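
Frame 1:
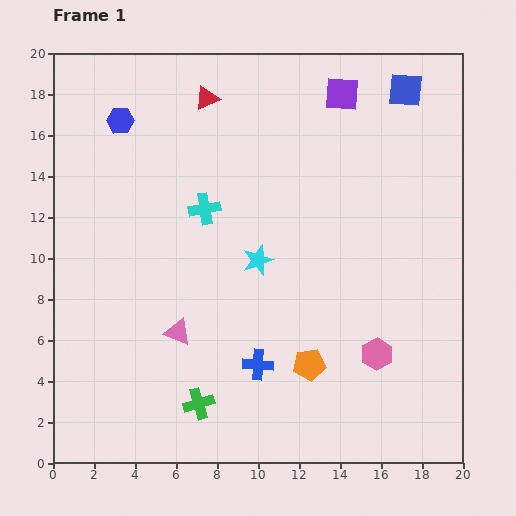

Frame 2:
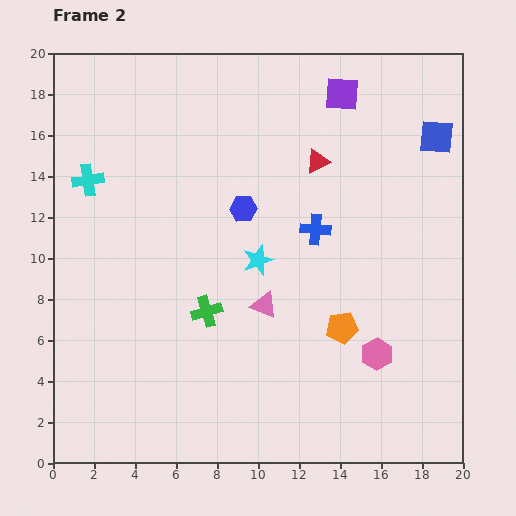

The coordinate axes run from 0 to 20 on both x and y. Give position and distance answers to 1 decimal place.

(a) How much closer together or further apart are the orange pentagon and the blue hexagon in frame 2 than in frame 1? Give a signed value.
-7.5

Distance in frame 1: 15.0. Distance in frame 2: 7.5.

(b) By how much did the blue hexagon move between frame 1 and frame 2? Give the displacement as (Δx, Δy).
(6.0, -4.3)

The blue hexagon was at (3.3, 16.7) in frame 1 and (9.3, 12.4) in frame 2.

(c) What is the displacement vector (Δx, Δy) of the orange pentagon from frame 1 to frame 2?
(1.6, 1.8)

The orange pentagon was at (12.5, 4.8) in frame 1 and (14.1, 6.6) in frame 2.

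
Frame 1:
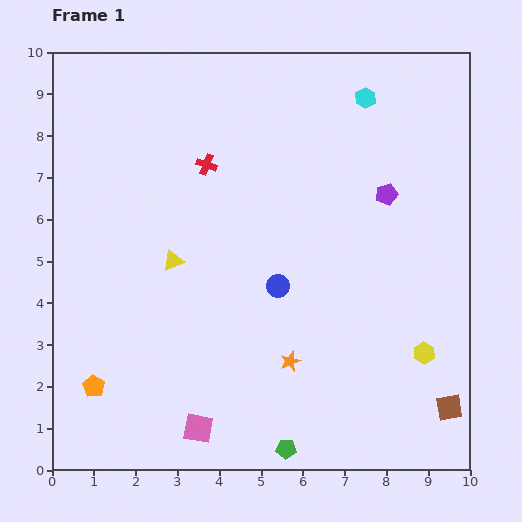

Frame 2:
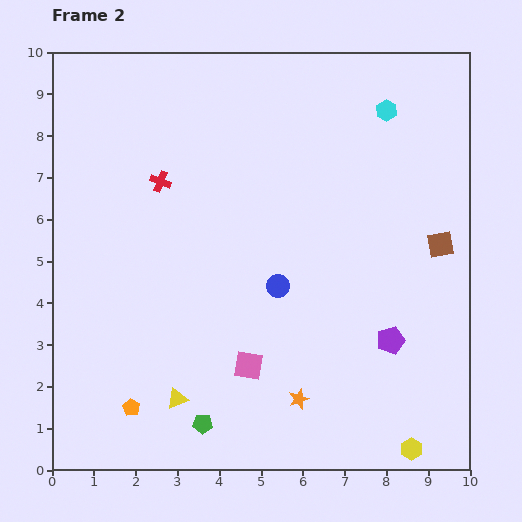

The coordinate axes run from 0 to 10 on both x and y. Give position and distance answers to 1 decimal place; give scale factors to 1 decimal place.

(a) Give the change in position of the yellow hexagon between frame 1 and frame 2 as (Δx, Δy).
(-0.3, -2.3)

The yellow hexagon was at (8.9, 2.8) in frame 1 and (8.6, 0.5) in frame 2.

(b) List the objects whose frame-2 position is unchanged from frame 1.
the blue circle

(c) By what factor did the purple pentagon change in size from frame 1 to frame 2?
1.3×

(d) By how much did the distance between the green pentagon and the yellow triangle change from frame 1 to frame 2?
-4.4

Distance in frame 1: 5.2. Distance in frame 2: 0.8.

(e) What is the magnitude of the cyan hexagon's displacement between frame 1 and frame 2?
0.6

The cyan hexagon moved from (7.5, 8.9) to (8.0, 8.6), a distance of √(0.5² + 0.3²) ≈ 0.6.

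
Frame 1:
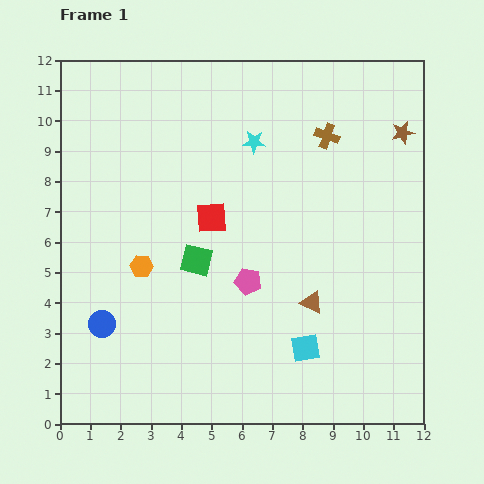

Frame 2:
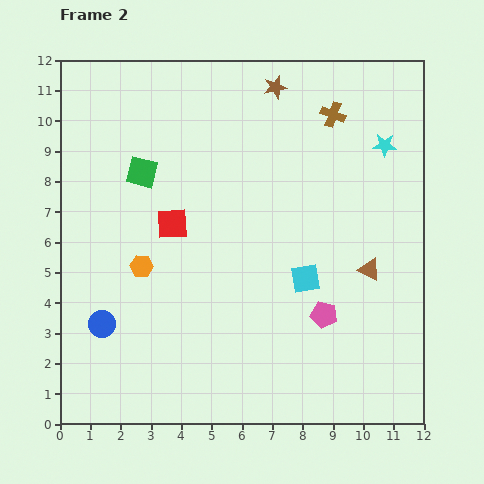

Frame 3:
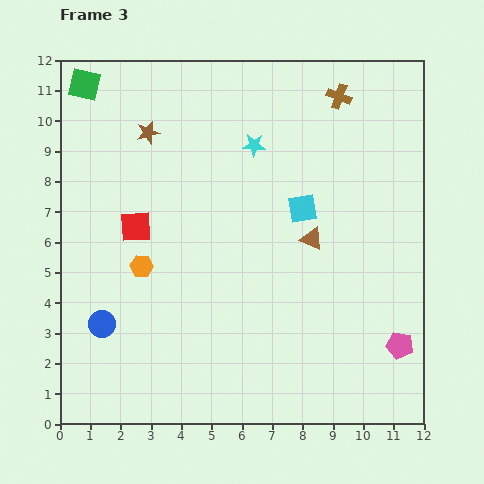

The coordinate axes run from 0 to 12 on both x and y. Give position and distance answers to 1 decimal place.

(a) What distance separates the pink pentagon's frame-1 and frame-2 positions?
2.7

The pink pentagon moved from (6.2, 4.7) to (8.7, 3.6), a distance of √(2.5² + 1.1²) ≈ 2.7.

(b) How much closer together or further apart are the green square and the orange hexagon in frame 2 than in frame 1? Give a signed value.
+1.3

Distance in frame 1: 1.8. Distance in frame 2: 3.1.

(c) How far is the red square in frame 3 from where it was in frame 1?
2.5

The red square moved from (5.0, 6.8) to (2.5, 6.5), a distance of √(2.5² + 0.3²) ≈ 2.5.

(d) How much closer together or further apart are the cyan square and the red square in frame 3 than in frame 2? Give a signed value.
+0.7

Distance in frame 2: 4.8. Distance in frame 3: 5.5.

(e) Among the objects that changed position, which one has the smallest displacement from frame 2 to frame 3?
the brown cross

(moved 0.6)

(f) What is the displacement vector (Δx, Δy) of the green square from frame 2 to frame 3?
(-1.9, 2.9)

The green square was at (2.7, 8.3) in frame 2 and (0.8, 11.2) in frame 3.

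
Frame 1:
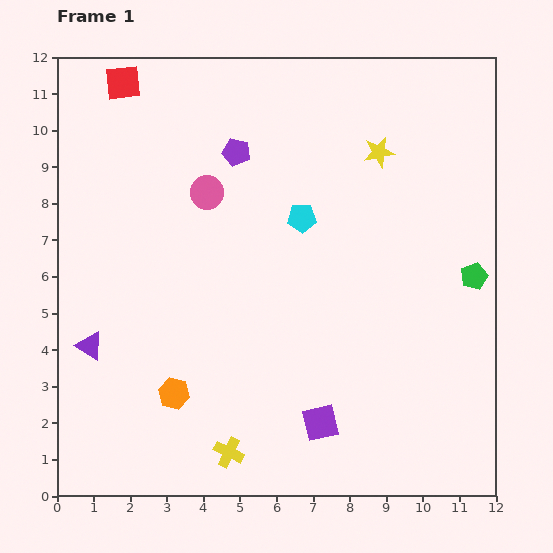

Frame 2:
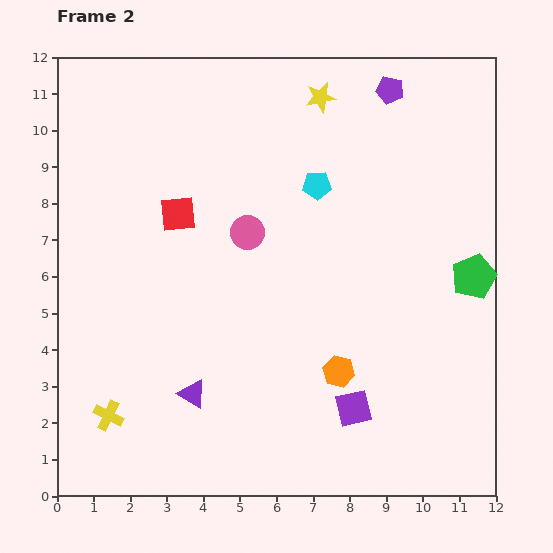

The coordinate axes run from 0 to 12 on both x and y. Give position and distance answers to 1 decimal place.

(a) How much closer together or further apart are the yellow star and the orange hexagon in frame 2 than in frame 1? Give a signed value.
-1.2

Distance in frame 1: 8.7. Distance in frame 2: 7.5.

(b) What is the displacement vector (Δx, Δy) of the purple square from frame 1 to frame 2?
(0.9, 0.4)

The purple square was at (7.2, 2.0) in frame 1 and (8.1, 2.4) in frame 2.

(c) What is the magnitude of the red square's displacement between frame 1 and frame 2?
3.9

The red square moved from (1.8, 11.3) to (3.3, 7.7), a distance of √(1.5² + 3.6²) ≈ 3.9.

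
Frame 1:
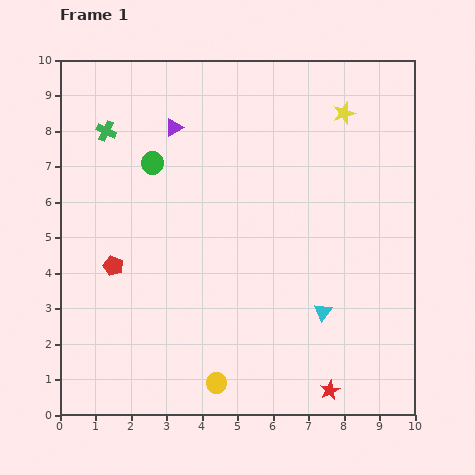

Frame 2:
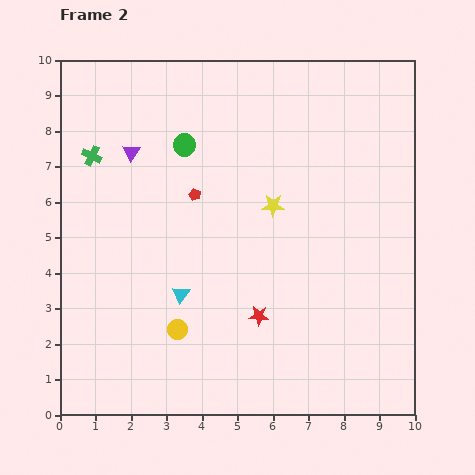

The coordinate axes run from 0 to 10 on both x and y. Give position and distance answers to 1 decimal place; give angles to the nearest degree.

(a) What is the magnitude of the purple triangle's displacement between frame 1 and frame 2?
1.4

The purple triangle moved from (3.2, 8.1) to (2.0, 7.4), a distance of √(1.2² + 0.7²) ≈ 1.4.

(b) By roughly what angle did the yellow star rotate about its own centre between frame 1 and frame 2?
18° clockwise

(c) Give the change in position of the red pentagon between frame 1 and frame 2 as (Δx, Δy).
(2.3, 2.0)

The red pentagon was at (1.5, 4.2) in frame 1 and (3.8, 6.2) in frame 2.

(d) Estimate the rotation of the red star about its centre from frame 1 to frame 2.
30° clockwise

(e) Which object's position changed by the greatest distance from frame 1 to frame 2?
the cyan triangle

(moved 4.0; next 3.3)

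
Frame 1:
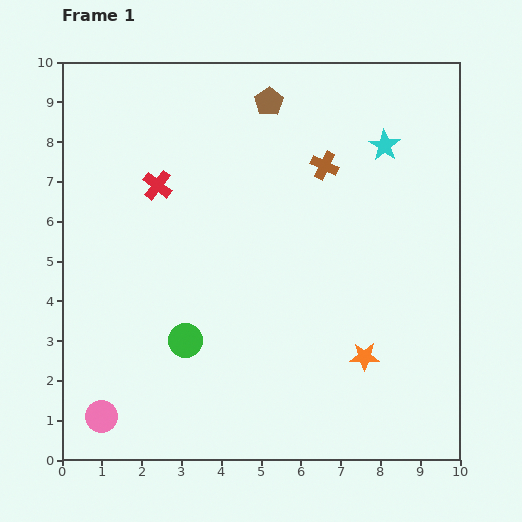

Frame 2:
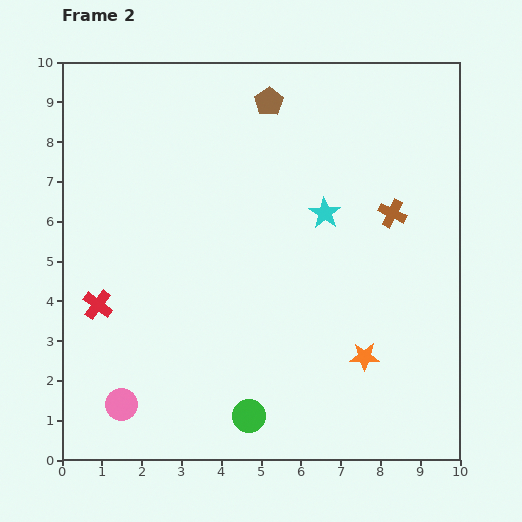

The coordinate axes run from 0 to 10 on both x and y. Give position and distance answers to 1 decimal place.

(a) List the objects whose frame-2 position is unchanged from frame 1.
the orange star, the brown pentagon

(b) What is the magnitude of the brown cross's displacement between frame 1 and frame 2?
2.1

The brown cross moved from (6.6, 7.4) to (8.3, 6.2), a distance of √(1.7² + 1.2²) ≈ 2.1.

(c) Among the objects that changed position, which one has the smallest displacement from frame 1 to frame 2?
the pink circle

(moved 0.6)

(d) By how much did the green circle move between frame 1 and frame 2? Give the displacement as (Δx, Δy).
(1.6, -1.9)

The green circle was at (3.1, 3.0) in frame 1 and (4.7, 1.1) in frame 2.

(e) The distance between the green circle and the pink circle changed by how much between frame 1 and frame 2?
+0.4

Distance in frame 1: 2.8. Distance in frame 2: 3.2.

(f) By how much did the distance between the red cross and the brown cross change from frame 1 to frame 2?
+3.5

Distance in frame 1: 4.2. Distance in frame 2: 7.7.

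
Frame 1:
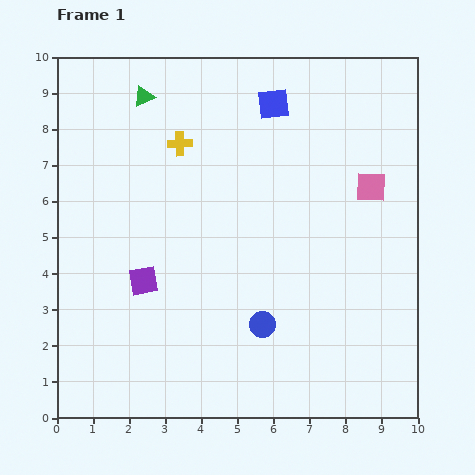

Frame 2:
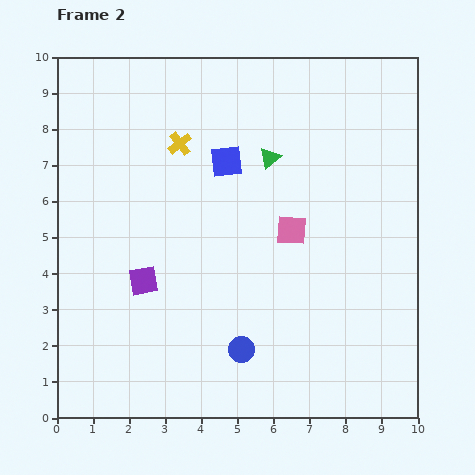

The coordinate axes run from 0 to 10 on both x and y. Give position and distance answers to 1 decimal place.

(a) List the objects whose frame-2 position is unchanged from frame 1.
the purple square, the yellow cross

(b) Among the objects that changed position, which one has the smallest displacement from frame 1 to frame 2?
the blue circle

(moved 0.9)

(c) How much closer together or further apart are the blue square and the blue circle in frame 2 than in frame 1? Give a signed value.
-0.9

Distance in frame 1: 6.1. Distance in frame 2: 5.2.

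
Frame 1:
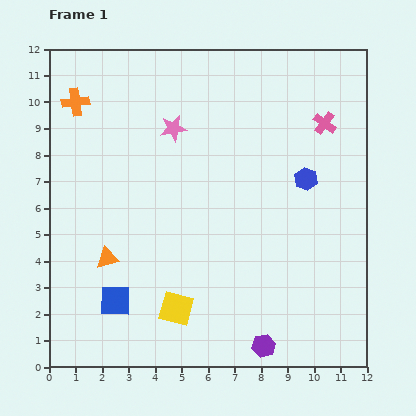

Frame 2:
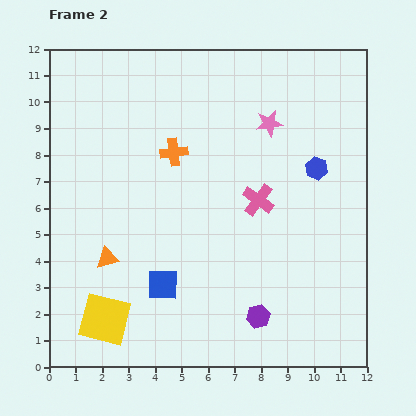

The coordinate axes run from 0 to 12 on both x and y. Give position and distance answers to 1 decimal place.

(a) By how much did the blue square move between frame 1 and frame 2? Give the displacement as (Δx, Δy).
(1.8, 0.6)

The blue square was at (2.5, 2.5) in frame 1 and (4.3, 3.1) in frame 2.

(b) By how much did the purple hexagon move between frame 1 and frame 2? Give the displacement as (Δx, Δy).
(-0.2, 1.1)

The purple hexagon was at (8.1, 0.8) in frame 1 and (7.9, 1.9) in frame 2.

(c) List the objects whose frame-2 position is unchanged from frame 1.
the orange triangle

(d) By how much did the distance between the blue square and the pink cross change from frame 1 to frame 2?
-5.6

Distance in frame 1: 10.4. Distance in frame 2: 4.8.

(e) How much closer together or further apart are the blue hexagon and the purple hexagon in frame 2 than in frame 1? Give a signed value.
-0.5

Distance in frame 1: 6.5. Distance in frame 2: 6.0.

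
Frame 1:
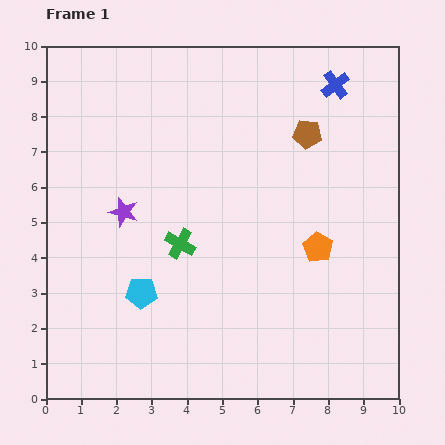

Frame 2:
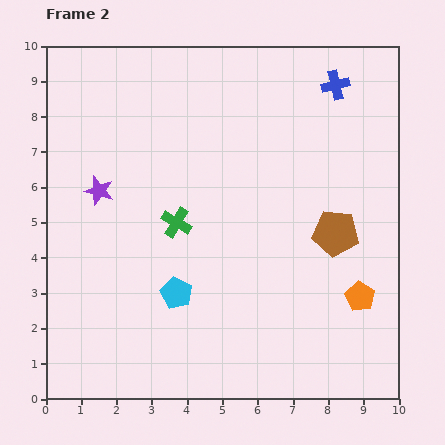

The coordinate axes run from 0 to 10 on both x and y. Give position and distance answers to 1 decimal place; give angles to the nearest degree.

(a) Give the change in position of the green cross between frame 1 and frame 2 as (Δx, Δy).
(-0.1, 0.6)

The green cross was at (3.8, 4.4) in frame 1 and (3.7, 5.0) in frame 2.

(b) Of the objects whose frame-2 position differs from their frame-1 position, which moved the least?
the green cross

(moved 0.6)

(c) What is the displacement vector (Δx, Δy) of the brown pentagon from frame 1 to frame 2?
(0.8, -2.8)

The brown pentagon was at (7.4, 7.5) in frame 1 and (8.2, 4.7) in frame 2.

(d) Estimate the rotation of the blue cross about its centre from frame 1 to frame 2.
23° clockwise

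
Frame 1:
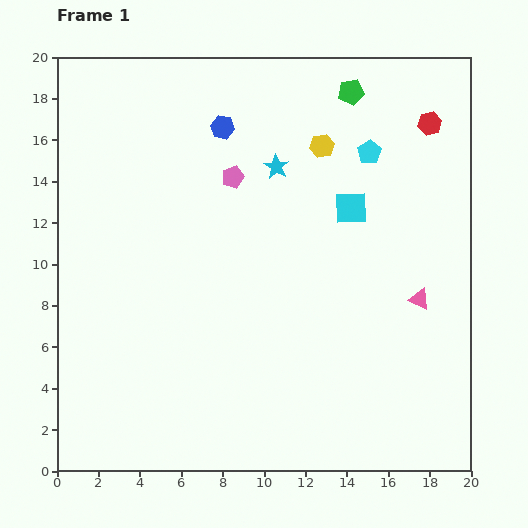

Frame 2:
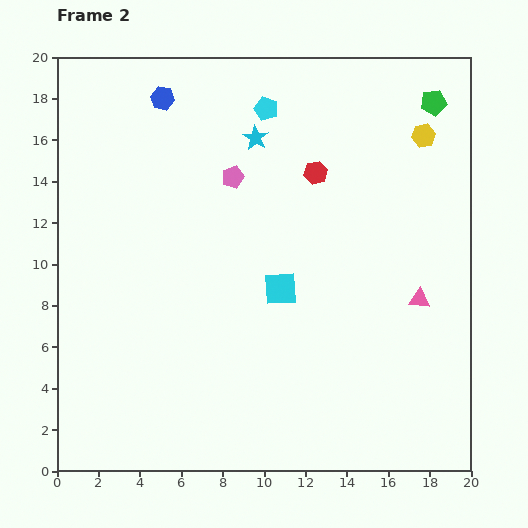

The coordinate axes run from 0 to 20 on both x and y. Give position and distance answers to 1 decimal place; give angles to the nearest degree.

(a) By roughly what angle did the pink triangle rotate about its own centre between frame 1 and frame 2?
17° counter-clockwise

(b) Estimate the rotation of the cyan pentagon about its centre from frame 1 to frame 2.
19° counter-clockwise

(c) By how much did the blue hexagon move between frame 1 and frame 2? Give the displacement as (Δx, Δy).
(-2.9, 1.4)

The blue hexagon was at (8.0, 16.6) in frame 1 and (5.1, 18.0) in frame 2.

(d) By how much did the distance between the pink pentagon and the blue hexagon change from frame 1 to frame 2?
+2.6

Distance in frame 1: 2.5. Distance in frame 2: 5.1.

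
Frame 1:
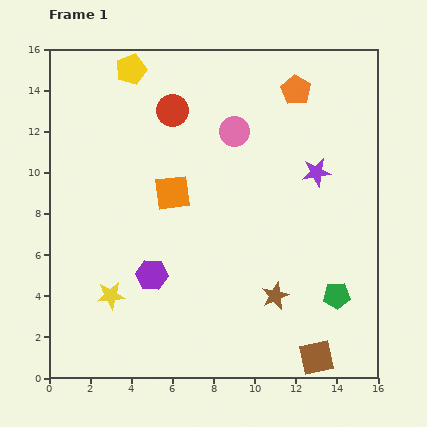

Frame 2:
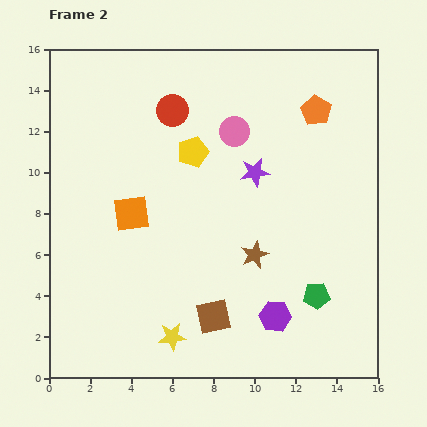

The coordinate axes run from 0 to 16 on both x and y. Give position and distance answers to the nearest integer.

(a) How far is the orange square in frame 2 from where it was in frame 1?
2

The orange square moved from (6, 9) to (4, 8), a distance of √(2² + 1²) ≈ 2.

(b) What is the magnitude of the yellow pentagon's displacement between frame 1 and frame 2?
5

The yellow pentagon moved from (4, 15) to (7, 11), a distance of √(3² + 4²) ≈ 5.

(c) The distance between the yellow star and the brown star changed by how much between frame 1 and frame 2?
-2

Distance in frame 1: 8. Distance in frame 2: 6.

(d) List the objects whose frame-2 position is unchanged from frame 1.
the red circle, the pink circle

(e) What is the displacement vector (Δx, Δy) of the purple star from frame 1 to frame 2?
(-3, 0)

The purple star was at (13, 10) in frame 1 and (10, 10) in frame 2.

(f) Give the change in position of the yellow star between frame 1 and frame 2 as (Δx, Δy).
(3, -2)

The yellow star was at (3, 4) in frame 1 and (6, 2) in frame 2.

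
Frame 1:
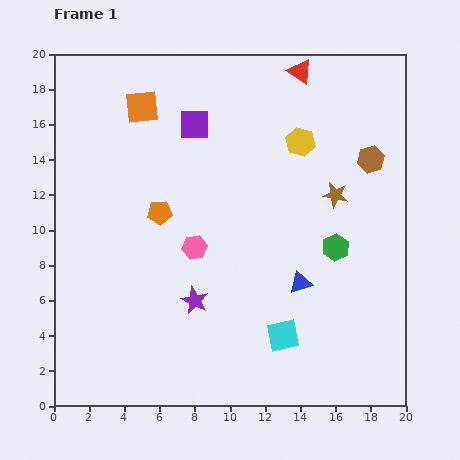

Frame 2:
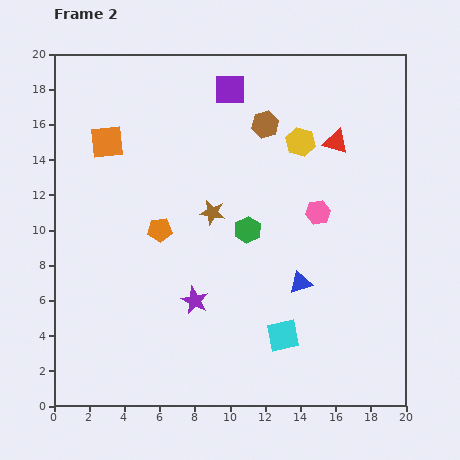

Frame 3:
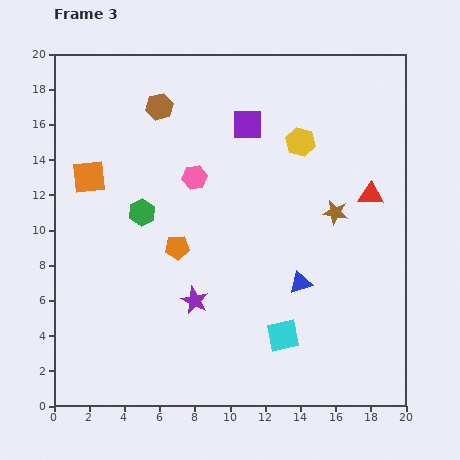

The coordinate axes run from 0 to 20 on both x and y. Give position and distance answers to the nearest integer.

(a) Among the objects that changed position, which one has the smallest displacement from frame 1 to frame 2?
the orange pentagon

(moved 1)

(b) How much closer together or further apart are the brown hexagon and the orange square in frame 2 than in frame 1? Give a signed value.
-4

Distance in frame 1: 13. Distance in frame 2: 9.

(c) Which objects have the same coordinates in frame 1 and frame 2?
the blue triangle, the cyan square, the purple star, the yellow hexagon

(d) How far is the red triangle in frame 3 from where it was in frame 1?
8

The red triangle moved from (14, 19) to (18, 12), a distance of √(4² + 7²) ≈ 8.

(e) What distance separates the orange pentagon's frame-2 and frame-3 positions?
1

The orange pentagon moved from (6, 10) to (7, 9), a distance of √(1² + 1²) ≈ 1.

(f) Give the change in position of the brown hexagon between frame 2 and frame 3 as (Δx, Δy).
(-6, 1)

The brown hexagon was at (12, 16) in frame 2 and (6, 17) in frame 3.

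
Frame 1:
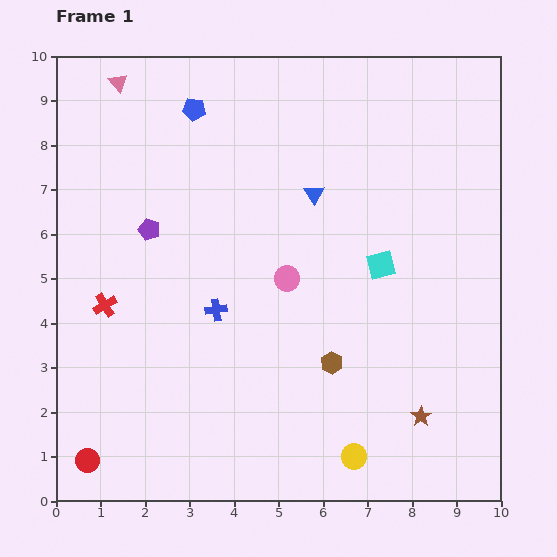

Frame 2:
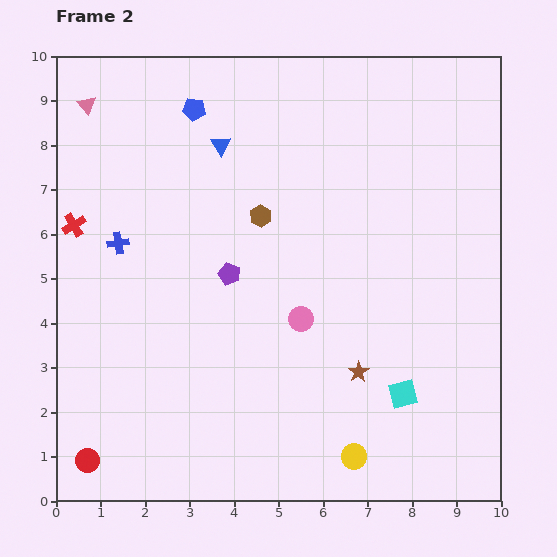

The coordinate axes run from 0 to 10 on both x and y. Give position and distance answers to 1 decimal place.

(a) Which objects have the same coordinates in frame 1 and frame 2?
the red circle, the blue pentagon, the yellow circle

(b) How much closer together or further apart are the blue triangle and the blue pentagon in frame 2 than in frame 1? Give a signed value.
-2.3

Distance in frame 1: 3.3. Distance in frame 2: 1.0.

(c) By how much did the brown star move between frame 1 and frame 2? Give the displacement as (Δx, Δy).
(-1.4, 1.0)

The brown star was at (8.2, 1.9) in frame 1 and (6.8, 2.9) in frame 2.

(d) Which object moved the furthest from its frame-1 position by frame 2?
the brown hexagon

(moved 3.7; next 2.9)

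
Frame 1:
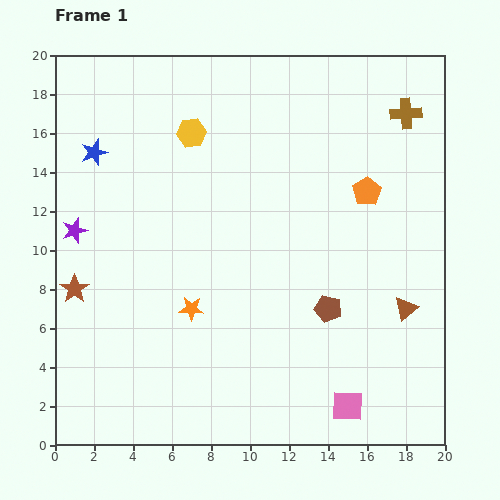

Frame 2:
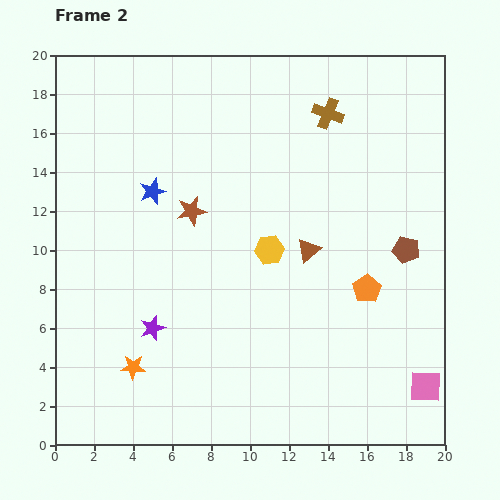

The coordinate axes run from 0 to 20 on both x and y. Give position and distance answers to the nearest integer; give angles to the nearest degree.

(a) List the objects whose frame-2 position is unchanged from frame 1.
none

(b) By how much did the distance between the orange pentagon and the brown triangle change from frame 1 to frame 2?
-2

Distance in frame 1: 6. Distance in frame 2: 4.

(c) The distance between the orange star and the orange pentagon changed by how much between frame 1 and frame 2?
+2

Distance in frame 1: 11. Distance in frame 2: 13.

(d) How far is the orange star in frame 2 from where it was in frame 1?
4

The orange star moved from (7, 7) to (4, 4), a distance of √(3² + 3²) ≈ 4.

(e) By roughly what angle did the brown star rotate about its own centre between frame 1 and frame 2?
23° clockwise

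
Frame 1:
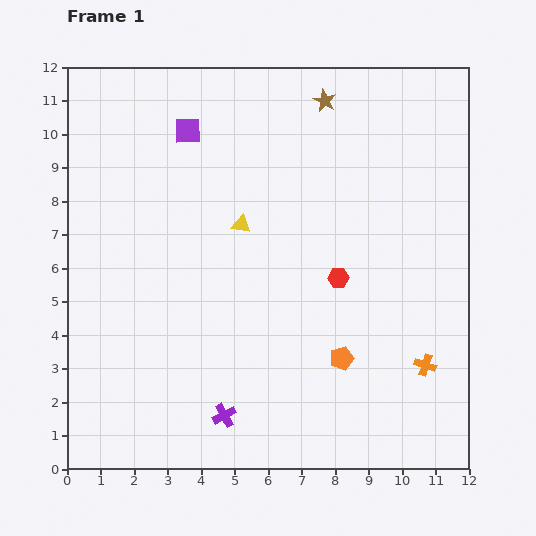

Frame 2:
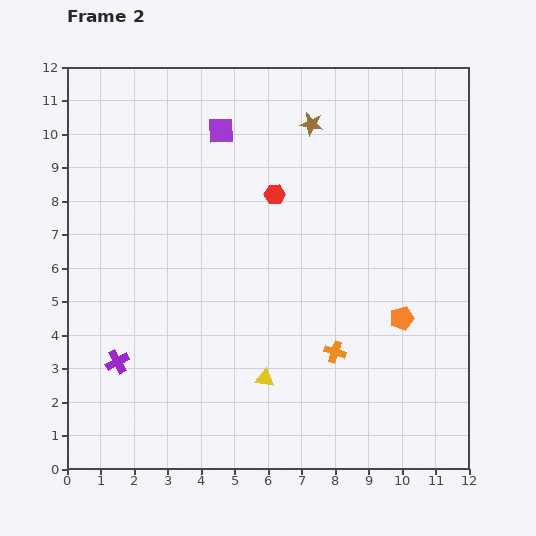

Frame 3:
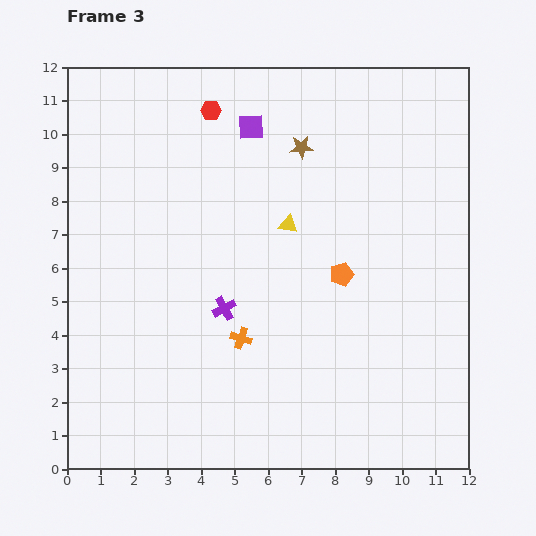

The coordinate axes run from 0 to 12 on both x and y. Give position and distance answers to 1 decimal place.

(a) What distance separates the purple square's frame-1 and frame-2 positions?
1.0

The purple square moved from (3.6, 10.1) to (4.6, 10.1), a distance of √(1.0² + 0.0²) ≈ 1.0.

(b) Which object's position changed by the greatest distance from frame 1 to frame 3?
the red hexagon

(moved 6.3; next 5.6)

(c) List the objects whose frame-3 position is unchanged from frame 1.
none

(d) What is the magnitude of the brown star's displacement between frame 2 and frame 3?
0.8

The brown star moved from (7.3, 10.3) to (7.0, 9.6), a distance of √(0.3² + 0.7²) ≈ 0.8.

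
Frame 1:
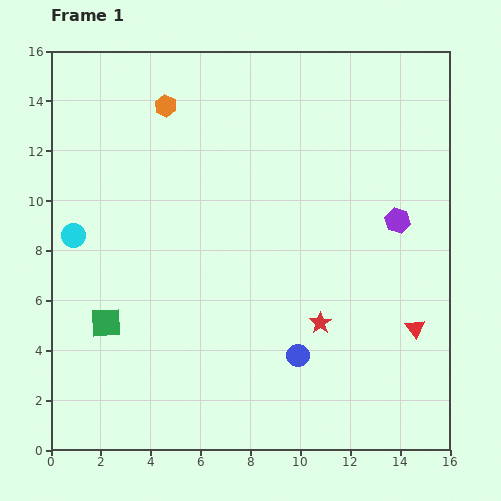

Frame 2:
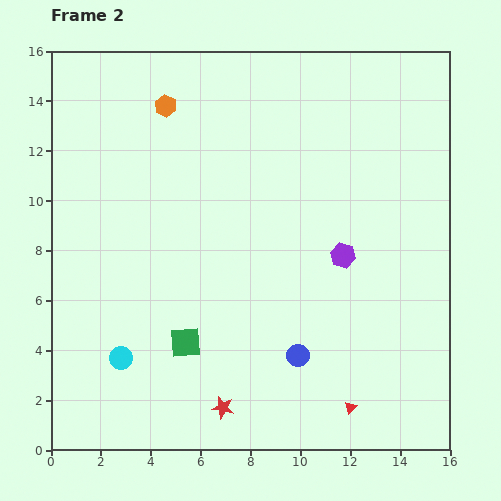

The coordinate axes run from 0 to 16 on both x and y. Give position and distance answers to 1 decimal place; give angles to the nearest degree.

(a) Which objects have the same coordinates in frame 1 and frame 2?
the blue circle, the orange hexagon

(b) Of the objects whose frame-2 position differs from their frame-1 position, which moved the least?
the purple hexagon

(moved 2.6)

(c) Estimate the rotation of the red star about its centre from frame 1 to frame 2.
27° counter-clockwise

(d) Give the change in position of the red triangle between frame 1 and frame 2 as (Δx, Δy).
(-2.6, -3.2)

The red triangle was at (14.6, 4.9) in frame 1 and (12.0, 1.7) in frame 2.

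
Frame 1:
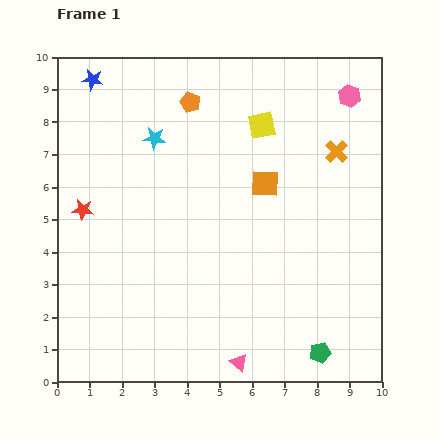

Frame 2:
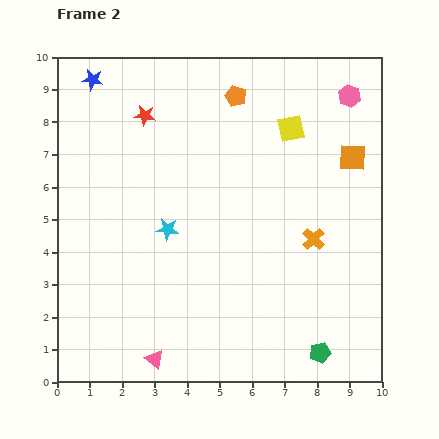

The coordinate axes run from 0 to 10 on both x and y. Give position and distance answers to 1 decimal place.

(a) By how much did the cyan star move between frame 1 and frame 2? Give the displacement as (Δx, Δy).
(0.4, -2.8)

The cyan star was at (3.0, 7.5) in frame 1 and (3.4, 4.7) in frame 2.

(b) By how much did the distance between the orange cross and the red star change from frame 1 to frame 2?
-1.6

Distance in frame 1: 8.0. Distance in frame 2: 6.4.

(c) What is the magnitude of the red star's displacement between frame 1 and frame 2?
3.5

The red star moved from (0.8, 5.3) to (2.7, 8.2), a distance of √(1.9² + 2.9²) ≈ 3.5.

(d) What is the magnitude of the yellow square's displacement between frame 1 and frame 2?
0.9

The yellow square moved from (6.3, 7.9) to (7.2, 7.8), a distance of √(0.9² + 0.1²) ≈ 0.9.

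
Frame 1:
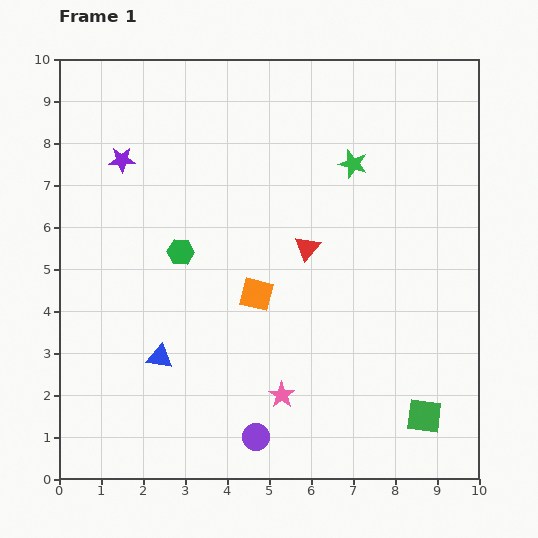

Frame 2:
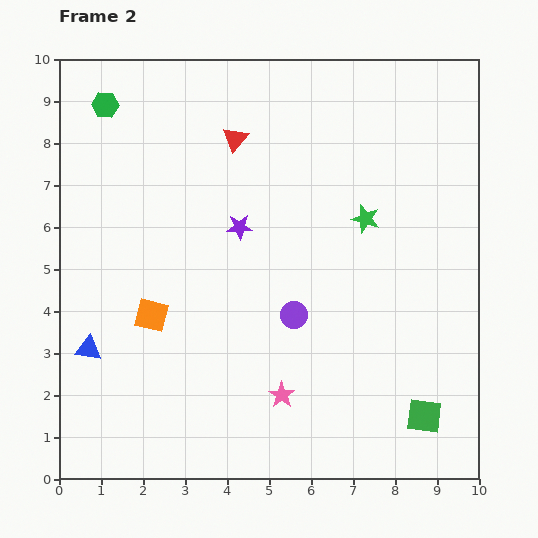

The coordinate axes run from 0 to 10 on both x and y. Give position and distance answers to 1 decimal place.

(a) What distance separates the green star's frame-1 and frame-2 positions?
1.3

The green star moved from (7.0, 7.5) to (7.3, 6.2), a distance of √(0.3² + 1.3²) ≈ 1.3.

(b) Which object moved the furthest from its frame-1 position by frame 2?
the green hexagon

(moved 3.9; next 3.2)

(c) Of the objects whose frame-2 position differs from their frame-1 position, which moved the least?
the green star

(moved 1.3)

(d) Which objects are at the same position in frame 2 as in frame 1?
the pink star, the green square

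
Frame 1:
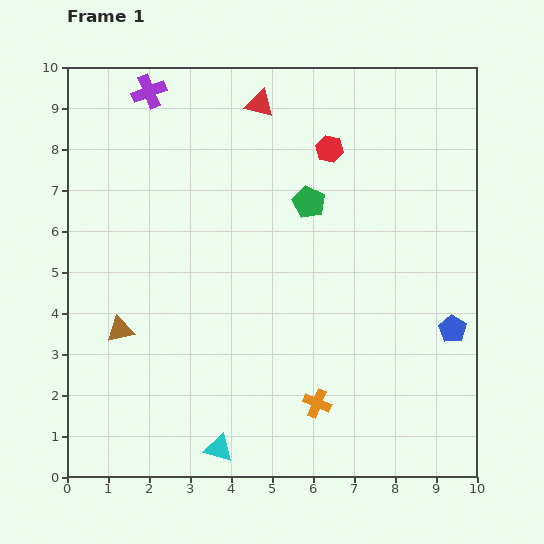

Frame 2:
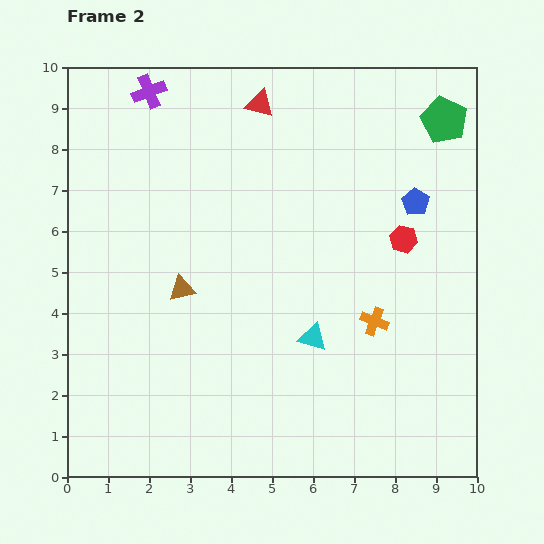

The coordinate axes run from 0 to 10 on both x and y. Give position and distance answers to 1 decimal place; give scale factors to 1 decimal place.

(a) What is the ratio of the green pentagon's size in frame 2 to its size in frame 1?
1.4×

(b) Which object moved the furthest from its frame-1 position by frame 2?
the green pentagon

(moved 3.9; next 3.5)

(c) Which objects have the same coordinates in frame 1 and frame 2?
the red triangle, the purple cross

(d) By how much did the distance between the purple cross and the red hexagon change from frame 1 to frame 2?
+2.6

Distance in frame 1: 4.6. Distance in frame 2: 7.2.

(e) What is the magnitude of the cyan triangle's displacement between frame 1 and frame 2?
3.5

The cyan triangle moved from (3.7, 0.7) to (6.0, 3.4), a distance of √(2.3² + 2.7²) ≈ 3.5.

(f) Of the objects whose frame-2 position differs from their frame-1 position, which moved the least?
the brown triangle

(moved 1.8)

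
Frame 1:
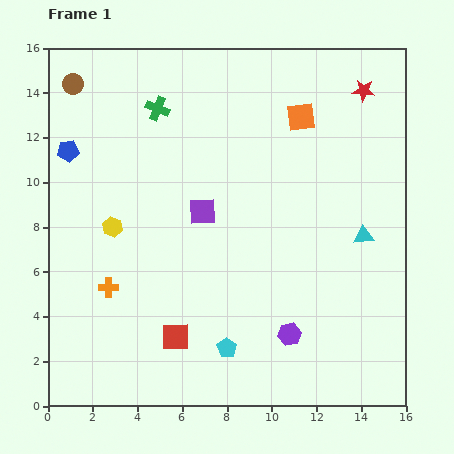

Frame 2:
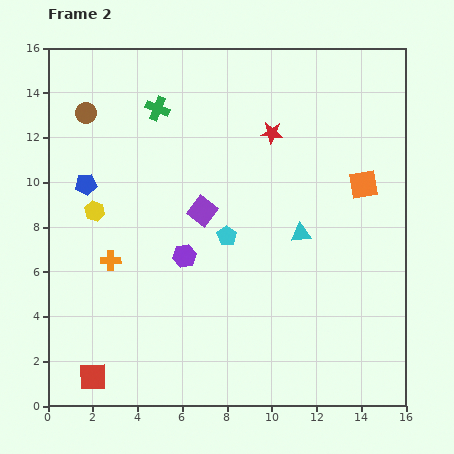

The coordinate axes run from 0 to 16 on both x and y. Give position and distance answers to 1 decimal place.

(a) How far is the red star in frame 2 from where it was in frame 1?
4.5

The red star moved from (14.1, 14.1) to (10.0, 12.2), a distance of √(4.1² + 1.9²) ≈ 4.5.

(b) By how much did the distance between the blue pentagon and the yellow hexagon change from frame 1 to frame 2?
-2.6

Distance in frame 1: 3.9. Distance in frame 2: 1.3.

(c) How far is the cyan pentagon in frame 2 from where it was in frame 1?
5.0

The cyan pentagon moved from (8.0, 2.6) to (8.0, 7.6), a distance of √(0.0² + 5.0²) ≈ 5.0.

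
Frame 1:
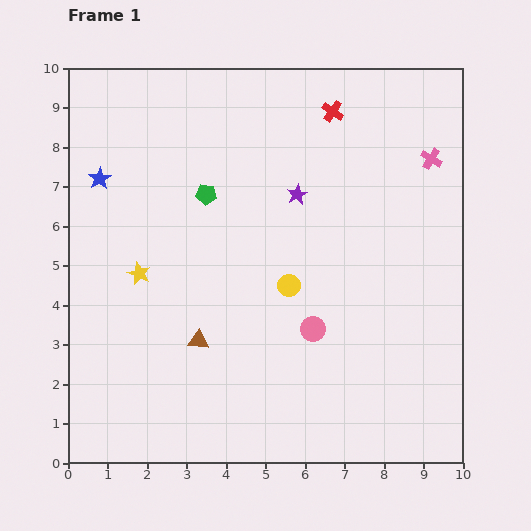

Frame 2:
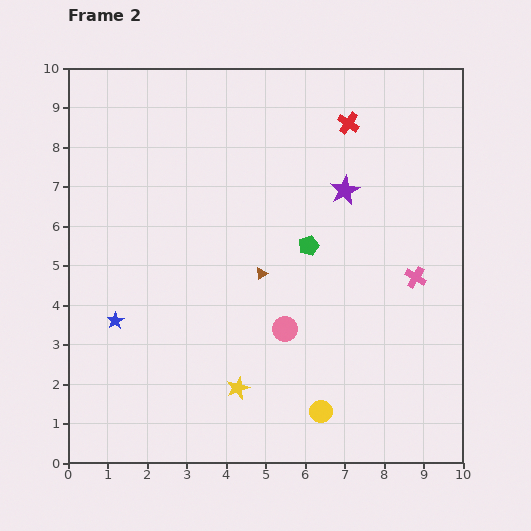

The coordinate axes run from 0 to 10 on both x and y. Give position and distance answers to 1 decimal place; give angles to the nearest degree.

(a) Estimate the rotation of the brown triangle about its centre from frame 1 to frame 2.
35° counter-clockwise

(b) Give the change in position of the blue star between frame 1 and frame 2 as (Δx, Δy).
(0.4, -3.6)

The blue star was at (0.8, 7.2) in frame 1 and (1.2, 3.6) in frame 2.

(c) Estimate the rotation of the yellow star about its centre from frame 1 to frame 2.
28° clockwise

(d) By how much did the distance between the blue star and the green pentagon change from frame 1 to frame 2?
+2.6

Distance in frame 1: 2.7. Distance in frame 2: 5.3.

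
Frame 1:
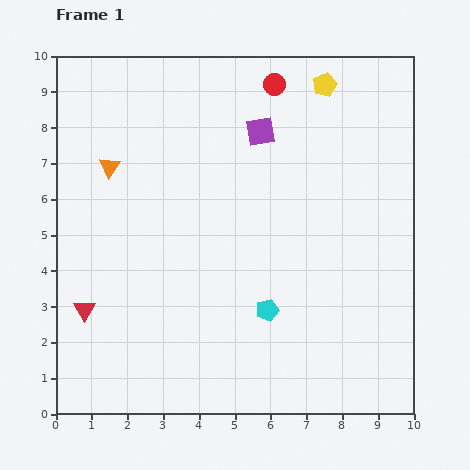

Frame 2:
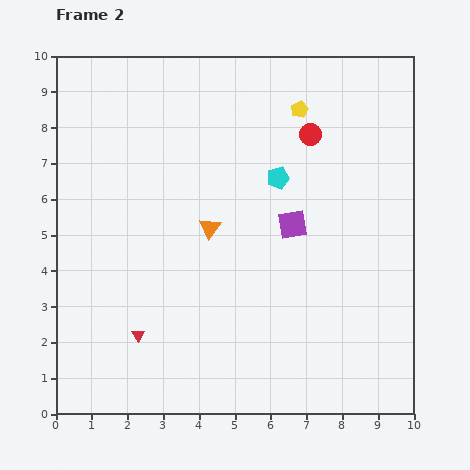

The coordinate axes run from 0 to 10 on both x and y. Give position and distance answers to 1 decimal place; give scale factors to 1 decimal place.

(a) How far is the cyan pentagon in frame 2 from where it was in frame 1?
3.7

The cyan pentagon moved from (5.9, 2.9) to (6.2, 6.6), a distance of √(0.3² + 3.7²) ≈ 3.7.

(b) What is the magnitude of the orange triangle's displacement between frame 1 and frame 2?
3.3

The orange triangle moved from (1.5, 6.9) to (4.3, 5.2), a distance of √(2.8² + 1.7²) ≈ 3.3.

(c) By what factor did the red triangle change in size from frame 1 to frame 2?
0.6×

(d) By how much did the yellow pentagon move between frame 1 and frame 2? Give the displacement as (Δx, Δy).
(-0.7, -0.7)

The yellow pentagon was at (7.5, 9.2) in frame 1 and (6.8, 8.5) in frame 2.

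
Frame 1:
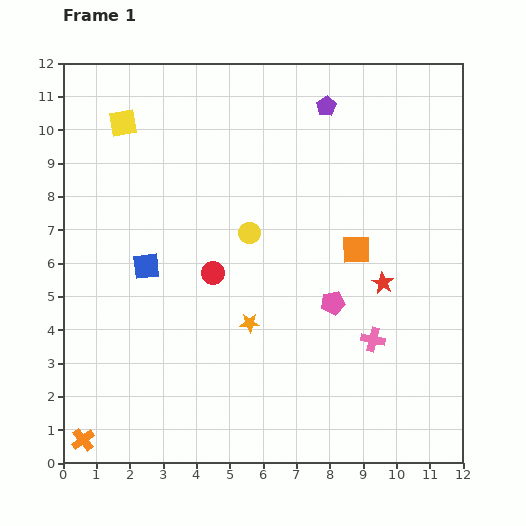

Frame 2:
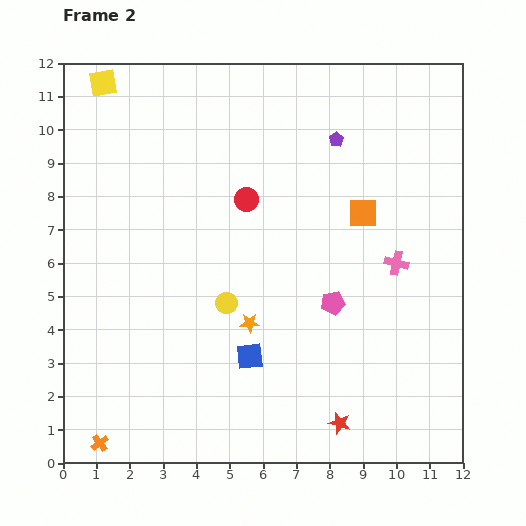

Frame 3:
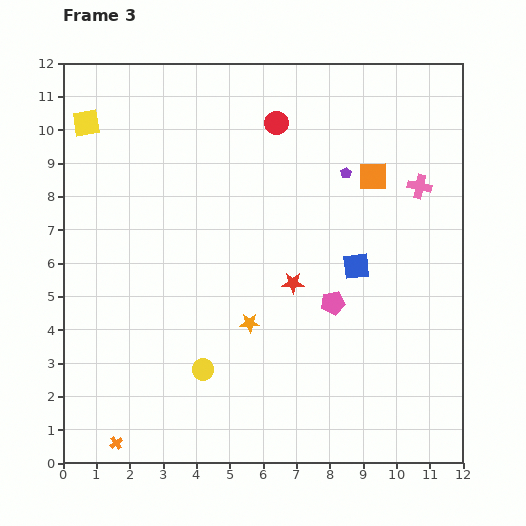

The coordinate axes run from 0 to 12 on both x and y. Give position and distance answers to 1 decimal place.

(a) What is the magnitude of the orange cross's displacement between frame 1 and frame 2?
0.5

The orange cross moved from (0.6, 0.7) to (1.1, 0.6), a distance of √(0.5² + 0.1²) ≈ 0.5.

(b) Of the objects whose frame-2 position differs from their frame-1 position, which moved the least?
the orange cross

(moved 0.5)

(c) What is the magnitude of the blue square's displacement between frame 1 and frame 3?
6.3

The blue square moved from (2.5, 5.9) to (8.8, 5.9), a distance of √(6.3² + 0.0²) ≈ 6.3.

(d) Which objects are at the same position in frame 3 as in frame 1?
the pink pentagon, the orange star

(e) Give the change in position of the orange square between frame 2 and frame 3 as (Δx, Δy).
(0.3, 1.1)

The orange square was at (9.0, 7.5) in frame 2 and (9.3, 8.6) in frame 3.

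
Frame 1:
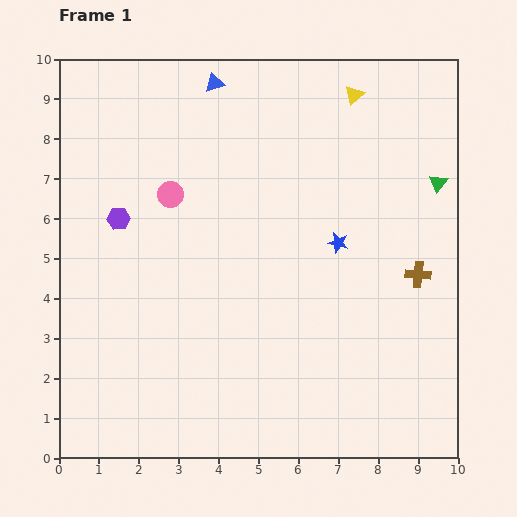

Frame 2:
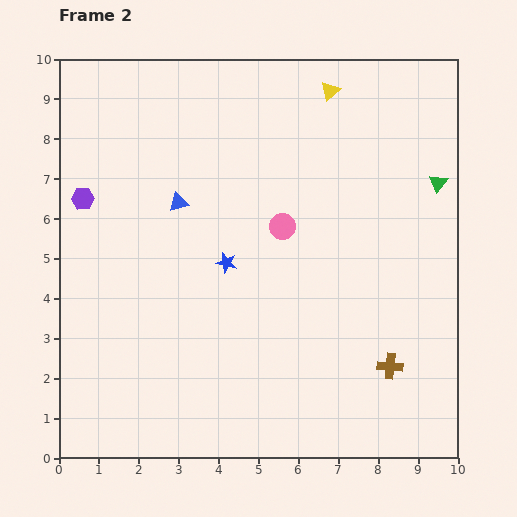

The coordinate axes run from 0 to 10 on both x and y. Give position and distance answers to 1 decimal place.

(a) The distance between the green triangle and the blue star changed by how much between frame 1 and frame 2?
+2.8

Distance in frame 1: 2.9. Distance in frame 2: 5.7.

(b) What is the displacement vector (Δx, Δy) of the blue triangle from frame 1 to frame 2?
(-0.9, -3.0)

The blue triangle was at (3.9, 9.4) in frame 1 and (3.0, 6.4) in frame 2.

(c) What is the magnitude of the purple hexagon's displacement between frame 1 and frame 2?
1.0

The purple hexagon moved from (1.5, 6.0) to (0.6, 6.5), a distance of √(0.9² + 0.5²) ≈ 1.0.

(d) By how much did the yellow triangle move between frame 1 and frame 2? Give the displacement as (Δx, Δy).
(-0.6, 0.1)

The yellow triangle was at (7.4, 9.1) in frame 1 and (6.8, 9.2) in frame 2.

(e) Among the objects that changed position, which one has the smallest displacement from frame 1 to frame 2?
the yellow triangle

(moved 0.6)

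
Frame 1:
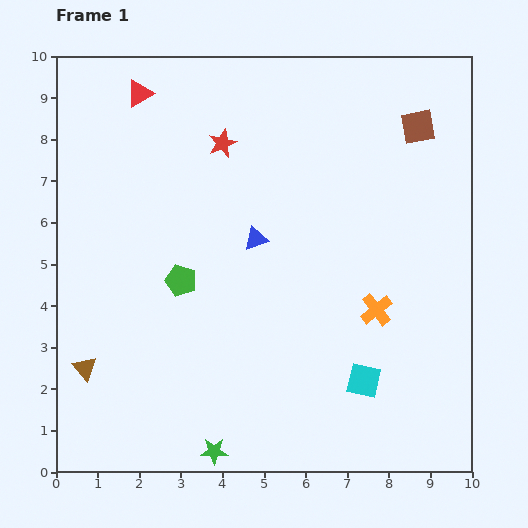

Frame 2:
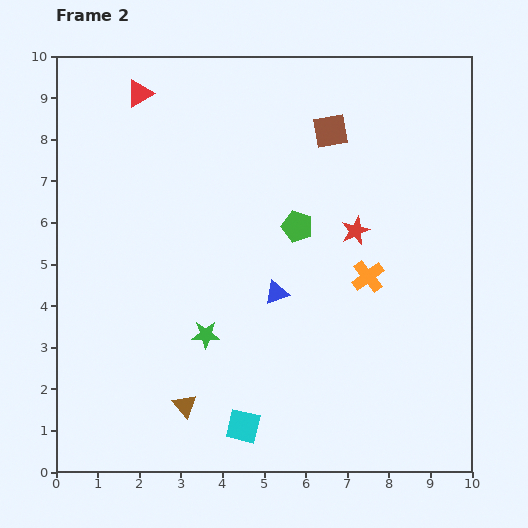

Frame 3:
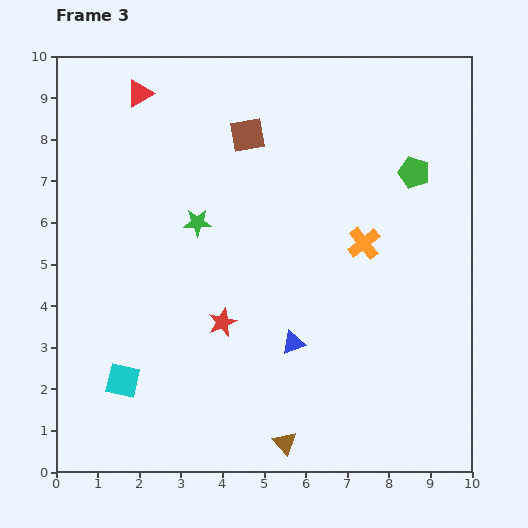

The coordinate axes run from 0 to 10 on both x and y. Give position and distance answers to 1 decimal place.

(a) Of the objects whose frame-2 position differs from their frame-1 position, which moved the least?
the orange cross

(moved 0.8)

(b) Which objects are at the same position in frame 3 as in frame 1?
the red triangle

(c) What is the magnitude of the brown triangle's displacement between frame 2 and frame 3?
2.6

The brown triangle moved from (3.1, 1.6) to (5.5, 0.7), a distance of √(2.4² + 0.9²) ≈ 2.6.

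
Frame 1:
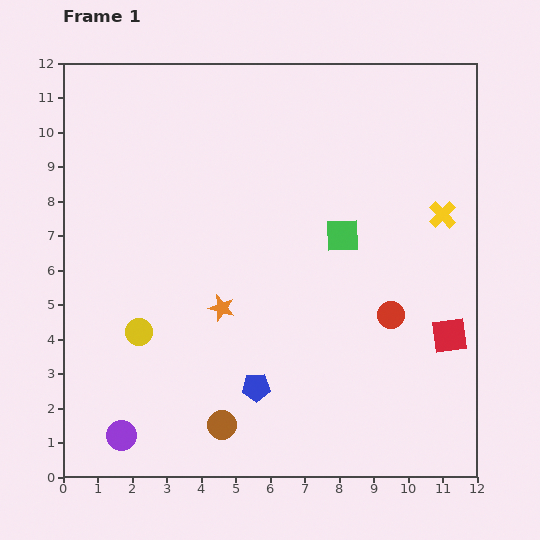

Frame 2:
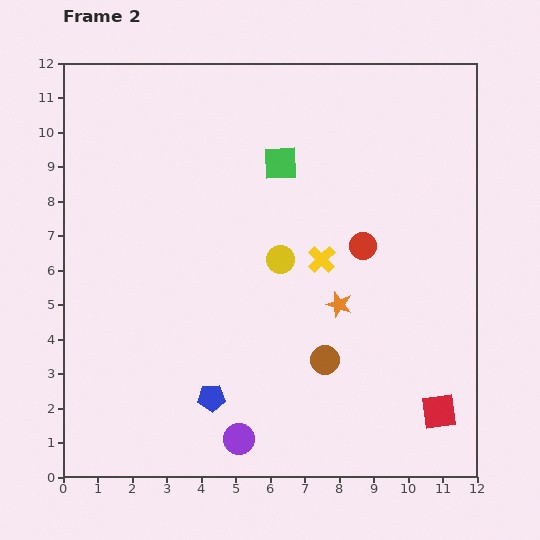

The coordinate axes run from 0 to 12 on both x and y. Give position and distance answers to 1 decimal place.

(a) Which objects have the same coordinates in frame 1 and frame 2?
none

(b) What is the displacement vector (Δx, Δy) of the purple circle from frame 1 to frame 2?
(3.4, -0.1)

The purple circle was at (1.7, 1.2) in frame 1 and (5.1, 1.1) in frame 2.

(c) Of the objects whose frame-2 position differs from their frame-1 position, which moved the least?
the blue pentagon

(moved 1.3)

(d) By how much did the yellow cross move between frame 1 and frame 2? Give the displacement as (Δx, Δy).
(-3.5, -1.3)

The yellow cross was at (11.0, 7.6) in frame 1 and (7.5, 6.3) in frame 2.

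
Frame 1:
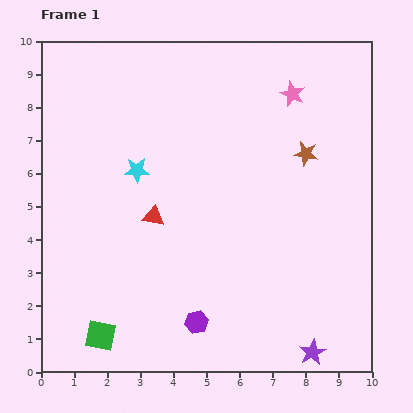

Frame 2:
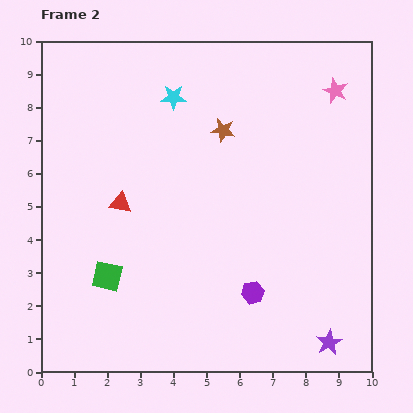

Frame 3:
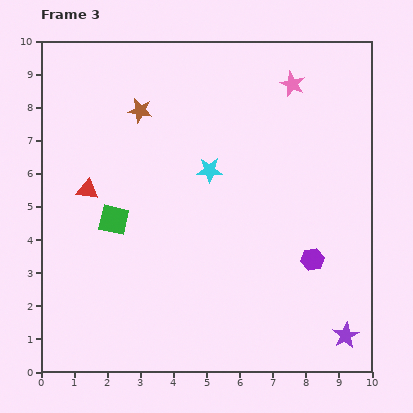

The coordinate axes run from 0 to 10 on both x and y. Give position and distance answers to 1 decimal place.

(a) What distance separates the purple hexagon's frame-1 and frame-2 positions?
1.9

The purple hexagon moved from (4.7, 1.5) to (6.4, 2.4), a distance of √(1.7² + 0.9²) ≈ 1.9.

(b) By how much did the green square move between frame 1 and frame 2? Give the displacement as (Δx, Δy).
(0.2, 1.8)

The green square was at (1.8, 1.1) in frame 1 and (2.0, 2.9) in frame 2.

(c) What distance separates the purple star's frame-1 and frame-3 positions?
1.1

The purple star moved from (8.2, 0.6) to (9.2, 1.1), a distance of √(1.0² + 0.5²) ≈ 1.1.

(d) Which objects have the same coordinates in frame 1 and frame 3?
none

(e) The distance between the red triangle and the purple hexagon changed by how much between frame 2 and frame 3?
+2.3

Distance in frame 2: 4.8. Distance in frame 3: 7.1.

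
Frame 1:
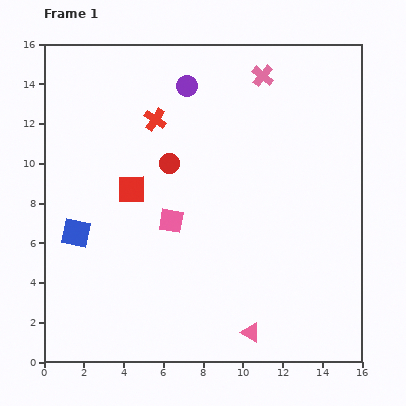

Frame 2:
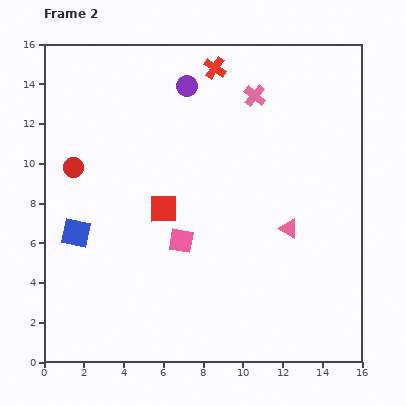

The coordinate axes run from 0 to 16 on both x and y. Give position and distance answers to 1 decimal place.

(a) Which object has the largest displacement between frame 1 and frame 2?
the pink triangle

(moved 5.5; next 4.8)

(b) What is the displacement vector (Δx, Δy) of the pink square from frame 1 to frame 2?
(0.5, -1.0)

The pink square was at (6.4, 7.1) in frame 1 and (6.9, 6.1) in frame 2.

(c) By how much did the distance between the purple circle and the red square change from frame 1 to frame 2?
+0.4

Distance in frame 1: 5.9. Distance in frame 2: 6.3.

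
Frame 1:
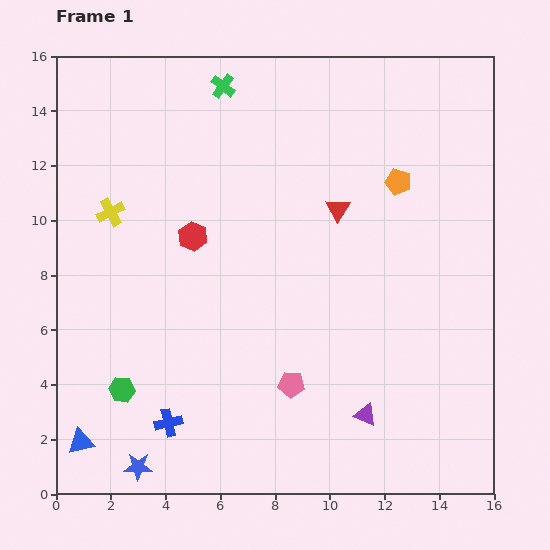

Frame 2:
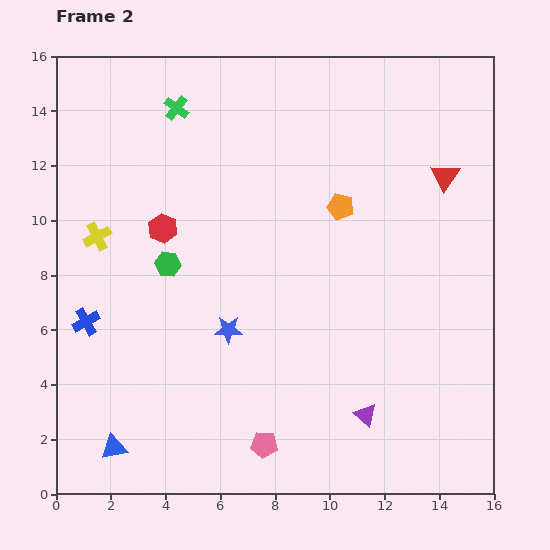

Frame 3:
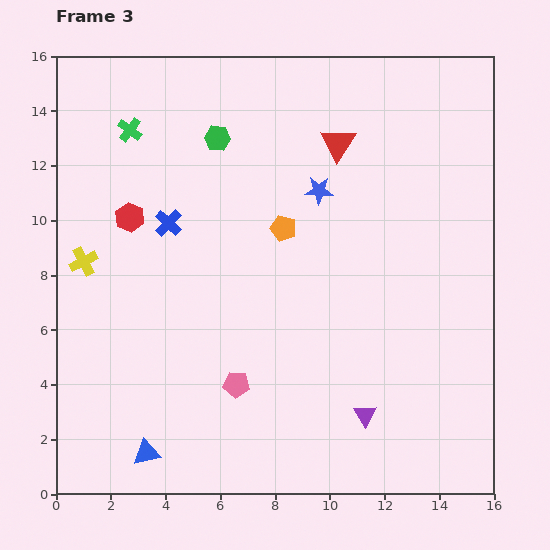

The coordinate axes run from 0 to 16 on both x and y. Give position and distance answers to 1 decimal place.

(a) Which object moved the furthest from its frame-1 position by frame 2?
the blue star

(moved 6.0; next 4.9)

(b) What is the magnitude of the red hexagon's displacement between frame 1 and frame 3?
2.4

The red hexagon moved from (5.0, 9.4) to (2.7, 10.1), a distance of √(2.3² + 0.7²) ≈ 2.4.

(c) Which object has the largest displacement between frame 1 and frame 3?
the blue star

(moved 12.1; next 9.8)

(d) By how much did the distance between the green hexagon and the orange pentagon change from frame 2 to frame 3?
-2.5

Distance in frame 2: 6.6. Distance in frame 3: 4.1.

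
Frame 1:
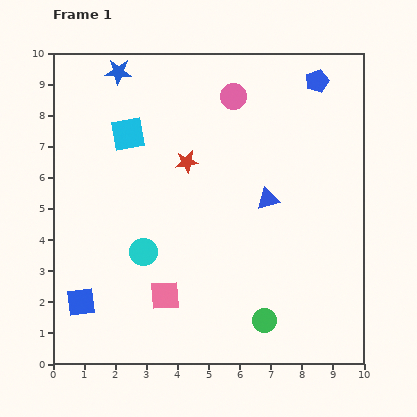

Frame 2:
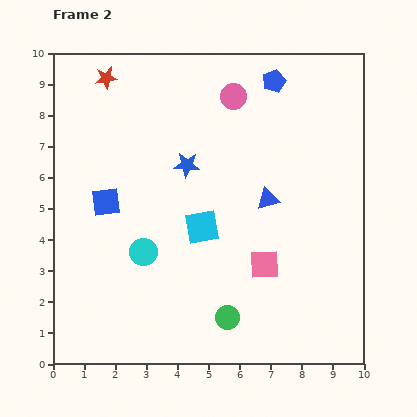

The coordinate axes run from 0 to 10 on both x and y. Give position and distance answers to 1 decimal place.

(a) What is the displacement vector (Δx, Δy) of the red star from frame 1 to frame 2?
(-2.6, 2.7)

The red star was at (4.3, 6.5) in frame 1 and (1.7, 9.2) in frame 2.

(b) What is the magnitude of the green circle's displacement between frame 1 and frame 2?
1.2

The green circle moved from (6.8, 1.4) to (5.6, 1.5), a distance of √(1.2² + 0.1²) ≈ 1.2.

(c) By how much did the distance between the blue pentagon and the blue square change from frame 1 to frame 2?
-3.7

Distance in frame 1: 10.4. Distance in frame 2: 6.7.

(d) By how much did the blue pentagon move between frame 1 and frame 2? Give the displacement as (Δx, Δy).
(-1.4, 0.0)

The blue pentagon was at (8.5, 9.1) in frame 1 and (7.1, 9.1) in frame 2.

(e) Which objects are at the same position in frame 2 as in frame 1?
the pink circle, the blue triangle, the cyan circle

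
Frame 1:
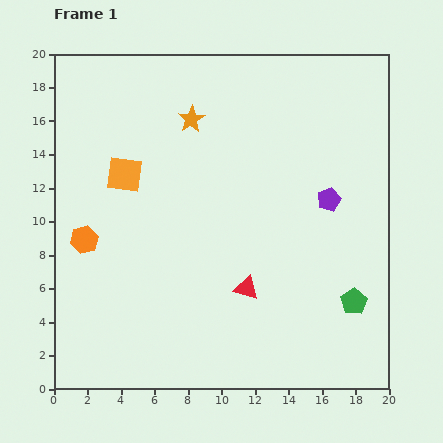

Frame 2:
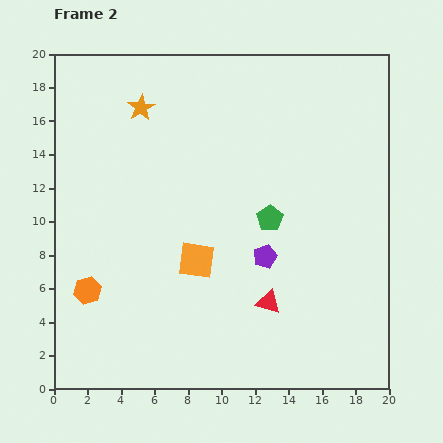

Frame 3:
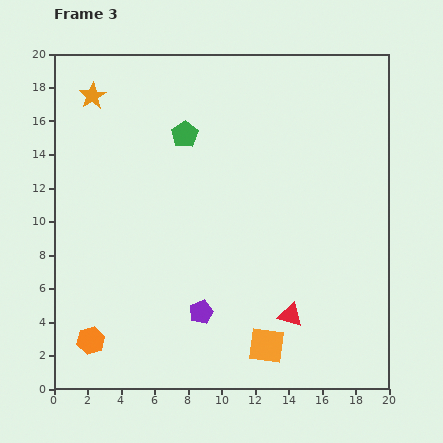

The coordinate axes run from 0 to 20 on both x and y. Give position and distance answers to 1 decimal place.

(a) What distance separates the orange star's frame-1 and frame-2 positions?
3.1

The orange star moved from (8.2, 16.1) to (5.2, 16.8), a distance of √(3.0² + 0.7²) ≈ 3.1.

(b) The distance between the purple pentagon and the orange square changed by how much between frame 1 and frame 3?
-7.9

Distance in frame 1: 12.3. Distance in frame 3: 4.4.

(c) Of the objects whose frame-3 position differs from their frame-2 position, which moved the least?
the red triangle

(moved 1.5)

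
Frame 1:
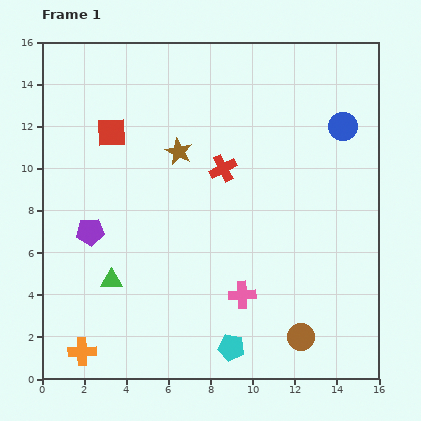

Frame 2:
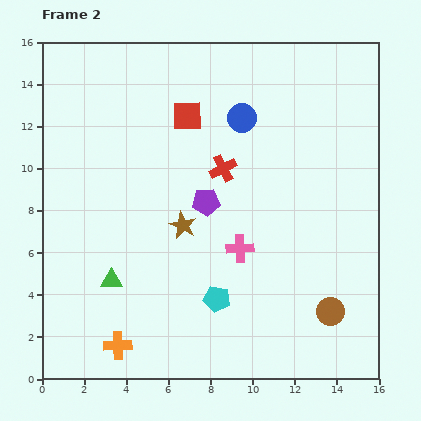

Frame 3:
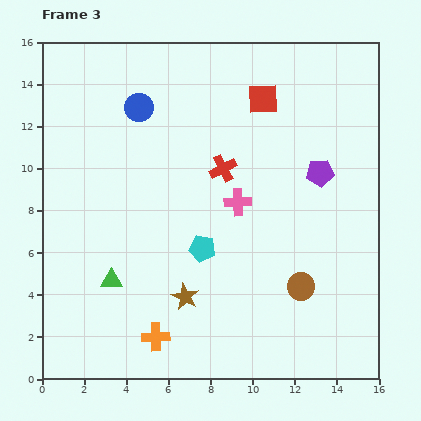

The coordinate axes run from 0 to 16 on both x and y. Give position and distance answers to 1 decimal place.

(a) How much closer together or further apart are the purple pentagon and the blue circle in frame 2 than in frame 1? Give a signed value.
-8.7

Distance in frame 1: 13.0. Distance in frame 2: 4.3.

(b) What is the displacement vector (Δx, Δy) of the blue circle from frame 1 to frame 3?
(-9.7, 0.9)

The blue circle was at (14.3, 12.0) in frame 1 and (4.6, 12.9) in frame 3.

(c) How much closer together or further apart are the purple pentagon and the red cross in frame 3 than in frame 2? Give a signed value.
+2.8

Distance in frame 2: 1.8. Distance in frame 3: 4.6.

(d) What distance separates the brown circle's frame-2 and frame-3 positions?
1.8

The brown circle moved from (13.7, 3.2) to (12.3, 4.4), a distance of √(1.4² + 1.2²) ≈ 1.8.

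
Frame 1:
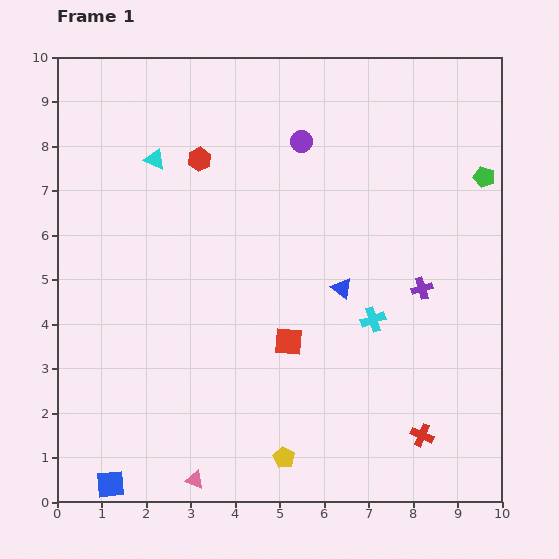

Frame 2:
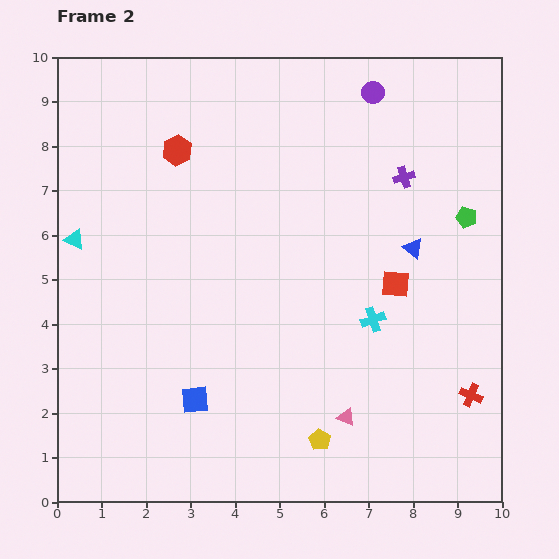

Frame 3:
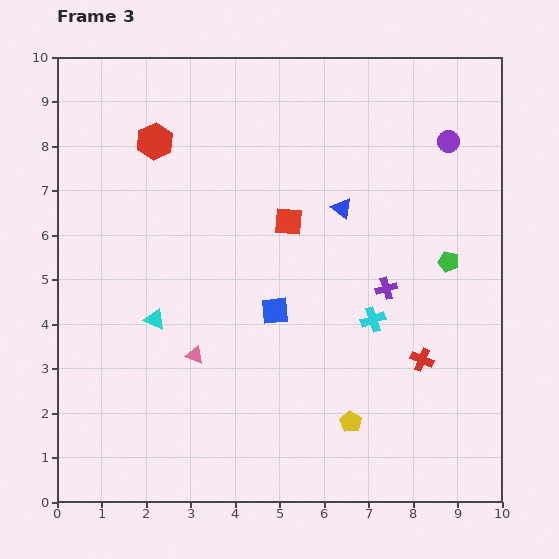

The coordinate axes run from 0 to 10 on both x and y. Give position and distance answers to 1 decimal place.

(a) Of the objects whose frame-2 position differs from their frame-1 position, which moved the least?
the red hexagon

(moved 0.5)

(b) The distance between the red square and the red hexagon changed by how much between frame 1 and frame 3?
-1.1

Distance in frame 1: 4.6. Distance in frame 3: 3.5.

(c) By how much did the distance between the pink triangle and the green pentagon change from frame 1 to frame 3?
-3.3

Distance in frame 1: 9.4. Distance in frame 3: 6.1.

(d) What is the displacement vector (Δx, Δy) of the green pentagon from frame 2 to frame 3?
(-0.4, -1.0)

The green pentagon was at (9.2, 6.4) in frame 2 and (8.8, 5.4) in frame 3.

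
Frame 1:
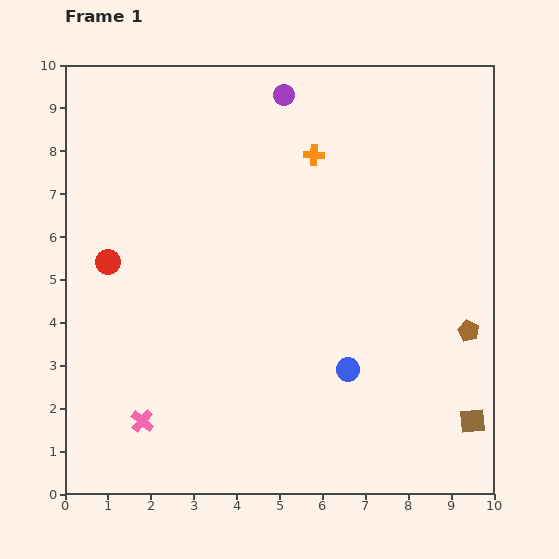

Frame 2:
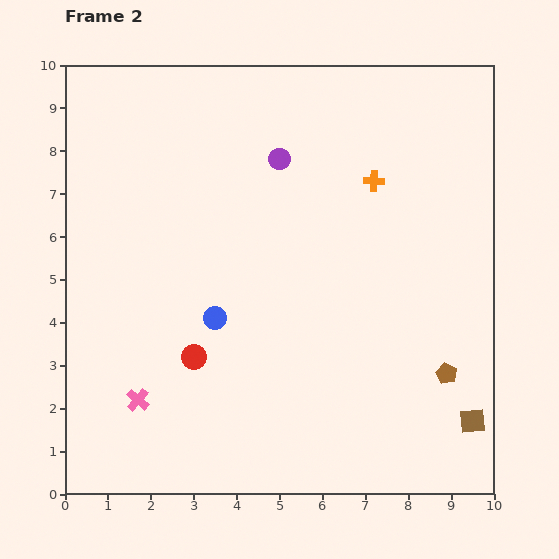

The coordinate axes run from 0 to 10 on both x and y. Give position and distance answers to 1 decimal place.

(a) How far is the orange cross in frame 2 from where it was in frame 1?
1.5

The orange cross moved from (5.8, 7.9) to (7.2, 7.3), a distance of √(1.4² + 0.6²) ≈ 1.5.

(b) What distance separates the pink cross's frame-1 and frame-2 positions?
0.5

The pink cross moved from (1.8, 1.7) to (1.7, 2.2), a distance of √(0.1² + 0.5²) ≈ 0.5.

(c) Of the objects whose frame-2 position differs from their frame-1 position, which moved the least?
the pink cross

(moved 0.5)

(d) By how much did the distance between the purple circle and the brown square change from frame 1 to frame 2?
-1.2

Distance in frame 1: 8.8. Distance in frame 2: 7.6.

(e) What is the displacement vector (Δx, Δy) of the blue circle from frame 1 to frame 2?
(-3.1, 1.2)

The blue circle was at (6.6, 2.9) in frame 1 and (3.5, 4.1) in frame 2.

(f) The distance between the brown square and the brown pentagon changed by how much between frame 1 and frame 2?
-0.8

Distance in frame 1: 2.1. Distance in frame 2: 1.3.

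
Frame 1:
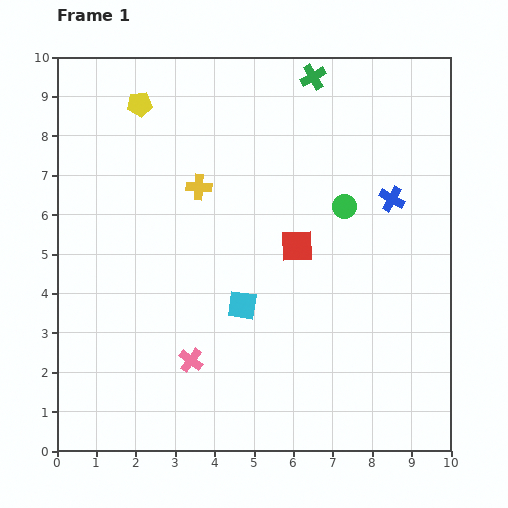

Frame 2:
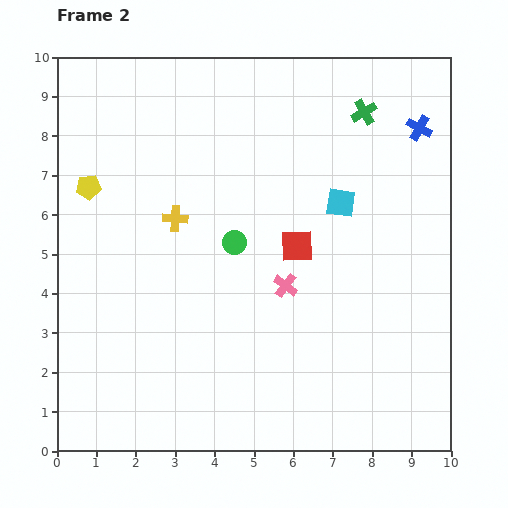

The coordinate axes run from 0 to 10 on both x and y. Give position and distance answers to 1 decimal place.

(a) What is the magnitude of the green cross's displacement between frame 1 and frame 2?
1.6

The green cross moved from (6.5, 9.5) to (7.8, 8.6), a distance of √(1.3² + 0.9²) ≈ 1.6.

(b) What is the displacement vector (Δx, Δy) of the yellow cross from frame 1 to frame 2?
(-0.6, -0.8)

The yellow cross was at (3.6, 6.7) in frame 1 and (3.0, 5.9) in frame 2.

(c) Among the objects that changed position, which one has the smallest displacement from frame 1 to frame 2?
the yellow cross

(moved 1.0)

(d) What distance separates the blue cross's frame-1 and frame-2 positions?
1.9

The blue cross moved from (8.5, 6.4) to (9.2, 8.2), a distance of √(0.7² + 1.8²) ≈ 1.9.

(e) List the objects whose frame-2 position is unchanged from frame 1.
the red square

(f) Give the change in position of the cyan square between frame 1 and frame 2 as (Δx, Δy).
(2.5, 2.6)

The cyan square was at (4.7, 3.7) in frame 1 and (7.2, 6.3) in frame 2.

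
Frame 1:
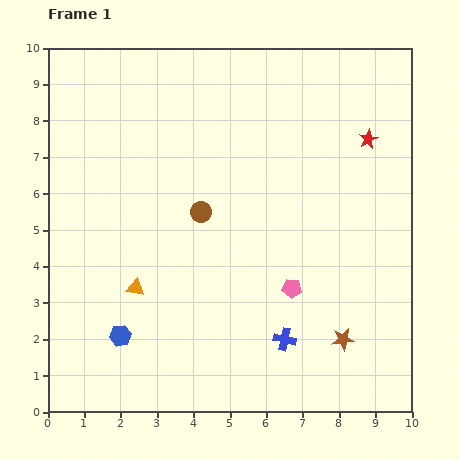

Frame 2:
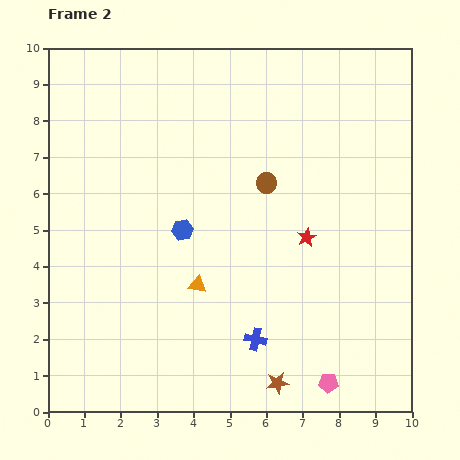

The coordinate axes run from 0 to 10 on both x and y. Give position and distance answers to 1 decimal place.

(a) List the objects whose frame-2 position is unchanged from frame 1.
none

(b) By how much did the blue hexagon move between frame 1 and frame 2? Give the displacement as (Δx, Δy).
(1.7, 2.9)

The blue hexagon was at (2.0, 2.1) in frame 1 and (3.7, 5.0) in frame 2.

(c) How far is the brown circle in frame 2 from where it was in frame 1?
2.0

The brown circle moved from (4.2, 5.5) to (6.0, 6.3), a distance of √(1.8² + 0.8²) ≈ 2.0.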